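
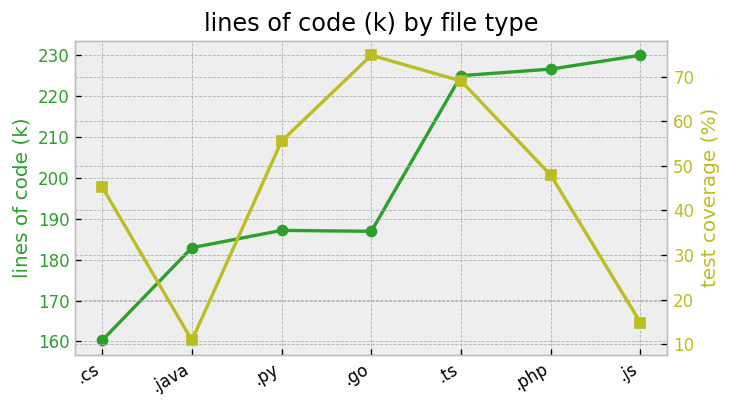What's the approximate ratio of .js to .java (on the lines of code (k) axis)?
≈ 1.28×

.js ≈ 230, .java ≈ 180; 230/180 ≈ 1.28.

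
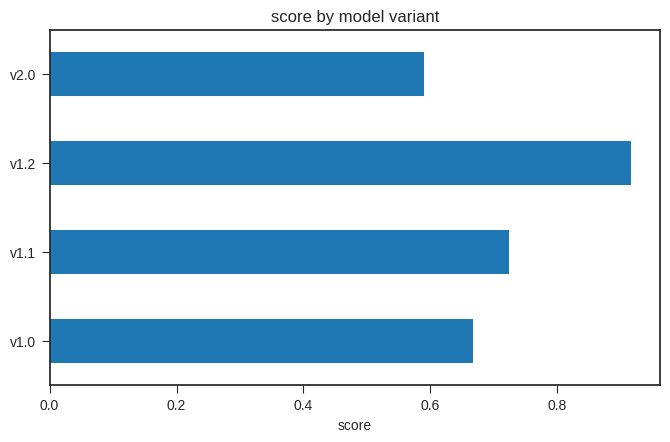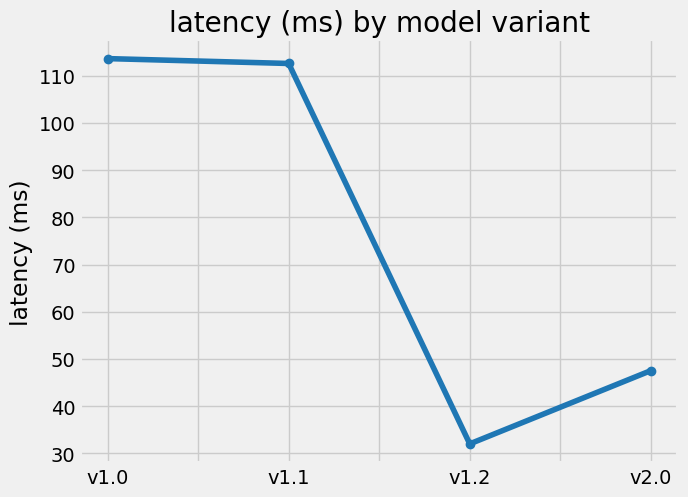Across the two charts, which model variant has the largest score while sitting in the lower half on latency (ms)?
v1.2

Chart 2 median latency (ms) ≈ 80; below-median model variants: v1.2, v2.0. Among those, v1.2 has the highest score (≈ 0.9).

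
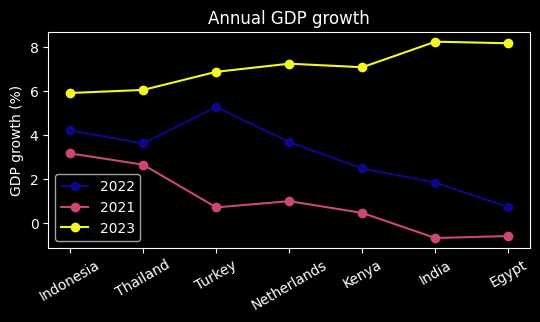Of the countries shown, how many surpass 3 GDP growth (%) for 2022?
Above 3: Indonesia, Thailand, Turkey, Netherlands.

4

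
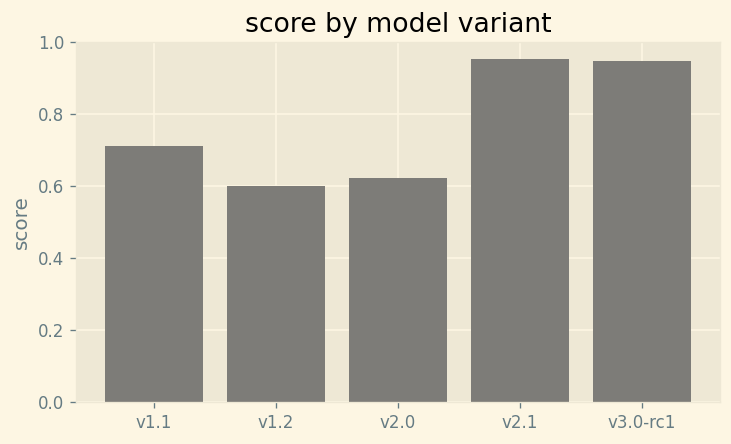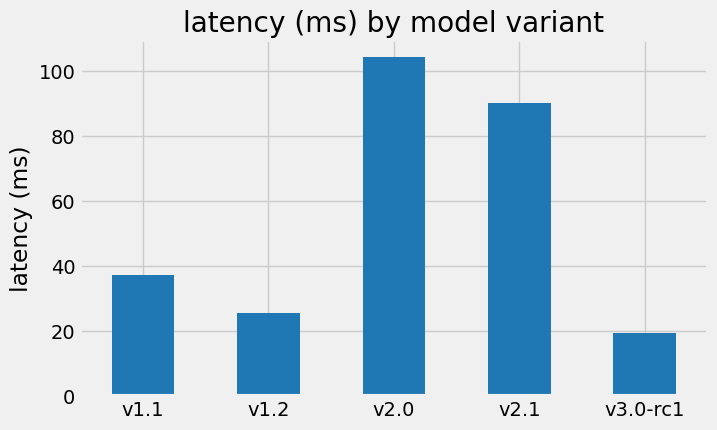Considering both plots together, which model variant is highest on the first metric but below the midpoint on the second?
Chart 2 median latency (ms) ≈ 40; below-median model variants: v1.2, v3.0-rc1. Among those, v3.0-rc1 has the highest score (≈ 0.9).

v3.0-rc1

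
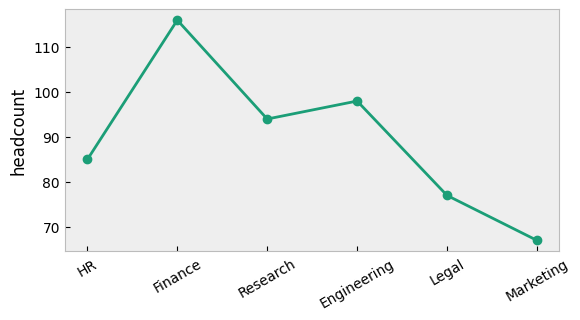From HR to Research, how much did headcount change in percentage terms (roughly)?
HR ≈ 85, Research ≈ 95; (95 − 85) / 85 ≈ +11.8%.

≈ +11.8%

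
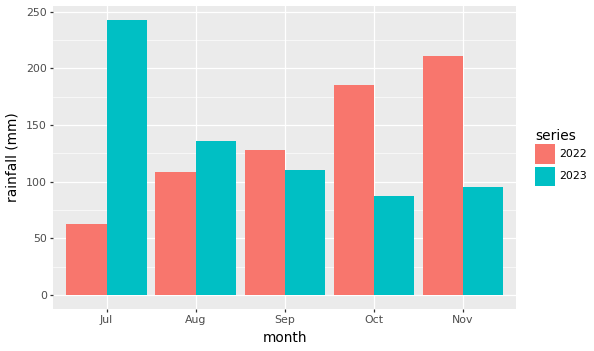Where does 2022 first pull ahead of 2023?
Aug: 2022 ≈ 100 vs 2023 ≈ 125 (not yet); Sep: 2022 ≈ 125 vs 2023 ≈ 100 (first crossover).

Sep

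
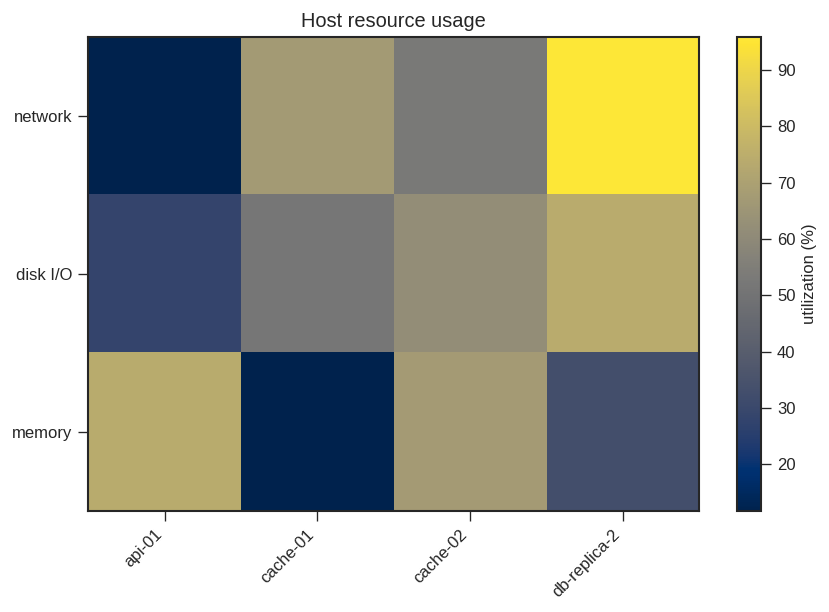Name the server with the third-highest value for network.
Top 4 for network: db-replica-2 ≈ 100, cache-01 ≈ 70, cache-02 ≈ 50, api-01 ≈ 10.

cache-02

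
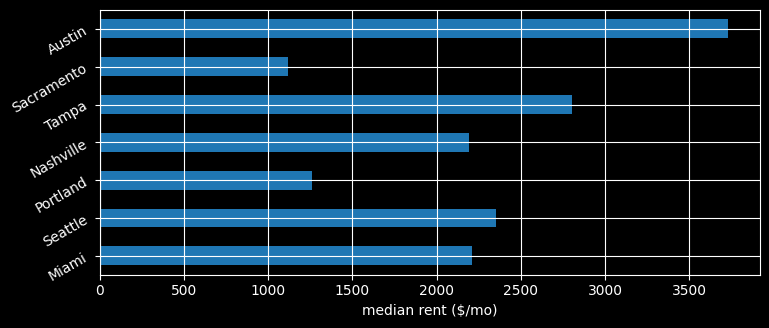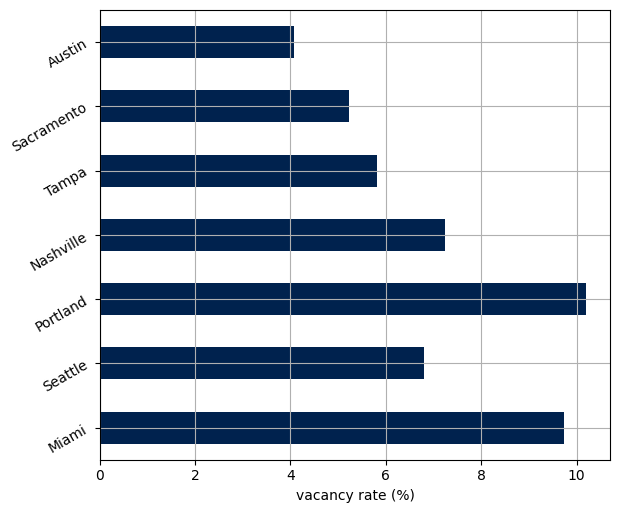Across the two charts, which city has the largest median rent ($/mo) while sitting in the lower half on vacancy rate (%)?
Chart 2 median vacancy rate (%) ≈ 7; below-median cities: Tampa, Sacramento, Austin. Among those, Austin has the highest median rent ($/mo) (≈ 3500).

Austin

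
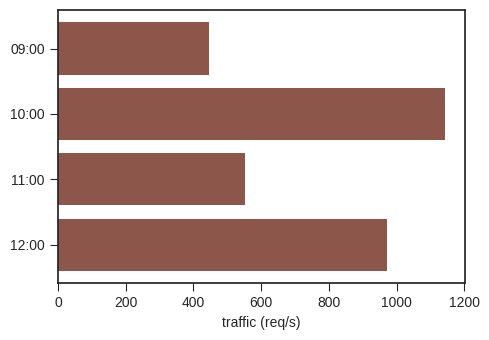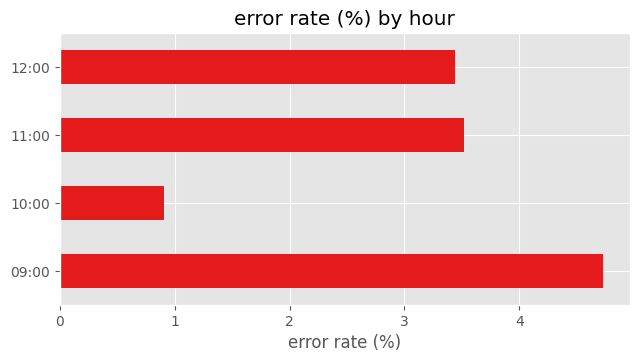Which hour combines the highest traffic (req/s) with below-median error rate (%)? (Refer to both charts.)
Chart 2 median error rate (%) ≈ 3.5; below-median hours: 10:00, 12:00. Among those, 10:00 has the highest traffic (req/s) (≈ 1200).

10:00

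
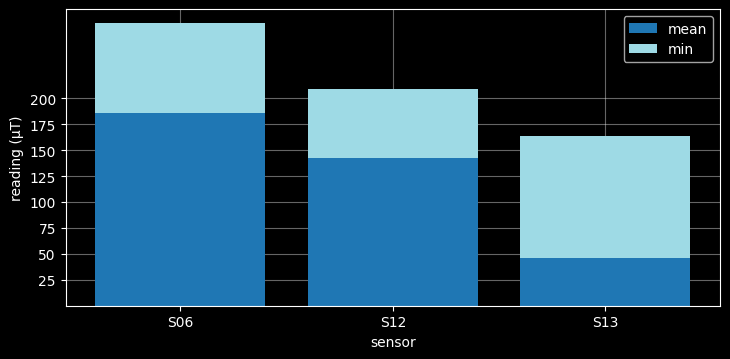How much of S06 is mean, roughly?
mean top ≈ 175, bottom ≈ 0; segment ≈ 175.

≈ 175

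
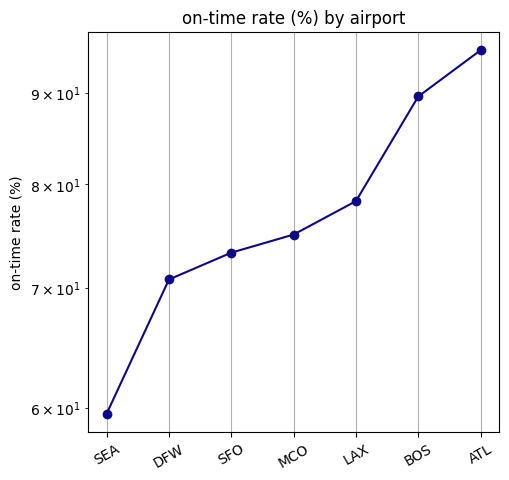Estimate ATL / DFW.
≈ 1.36×

ATL ≈ 95, DFW ≈ 70; 95/70 ≈ 1.36.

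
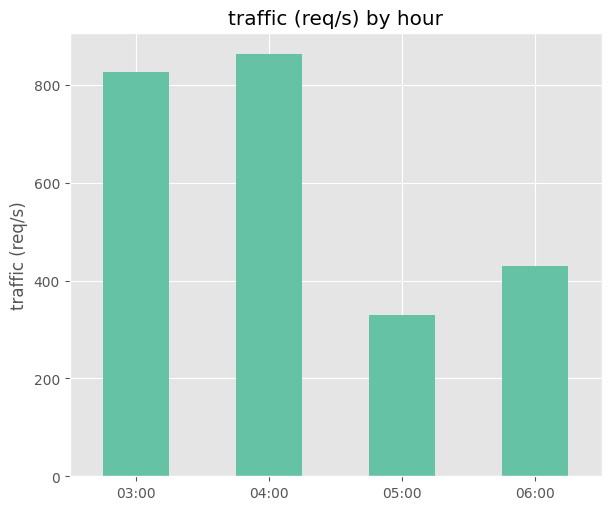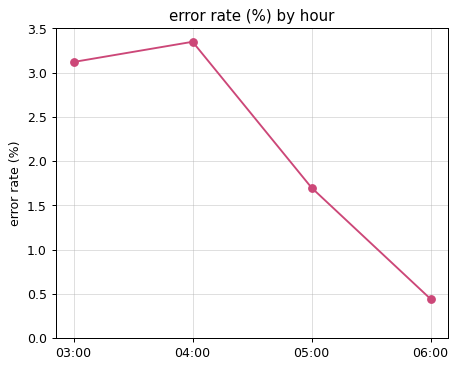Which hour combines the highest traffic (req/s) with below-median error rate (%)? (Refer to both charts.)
06:00

Chart 2 median error rate (%) ≈ 2.5; below-median hours: 05:00, 06:00. Among those, 06:00 has the highest traffic (req/s) (≈ 400).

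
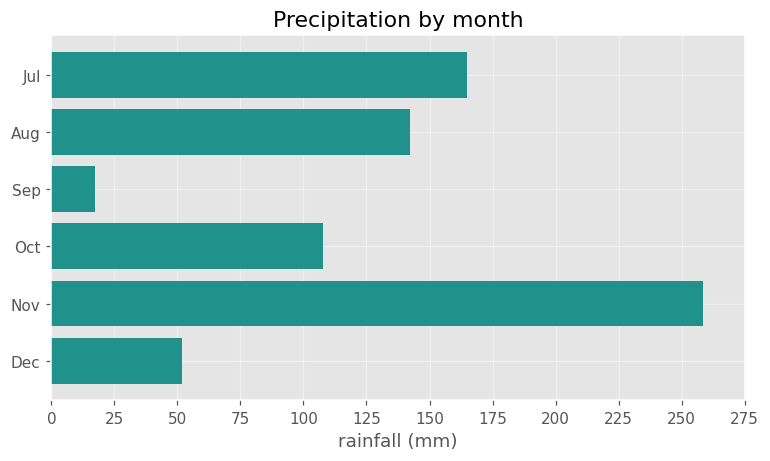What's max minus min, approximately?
≈ 225

Max Nov ≈ 250, min Sep ≈ 25; range ≈ 225.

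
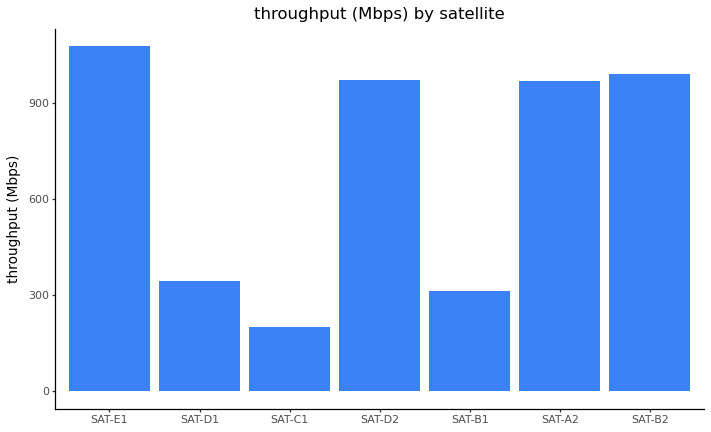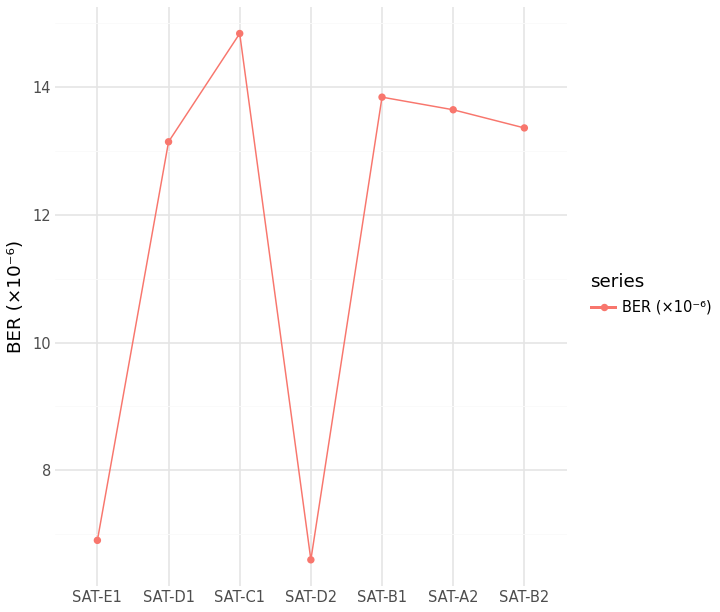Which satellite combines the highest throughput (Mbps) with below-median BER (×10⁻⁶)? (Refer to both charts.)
SAT-E1

Chart 2 median BER (×10⁻⁶) ≈ 14; below-median satellites: SAT-E1, SAT-D1, SAT-D2. Among those, SAT-E1 has the highest throughput (Mbps) (≈ 1100).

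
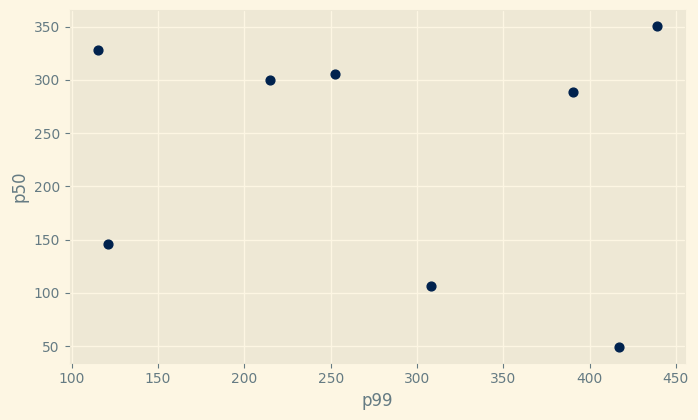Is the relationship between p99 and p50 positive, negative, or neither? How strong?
Points are roughly uncorrelated; weak (|r| ≈ 0.1).

no clear correlation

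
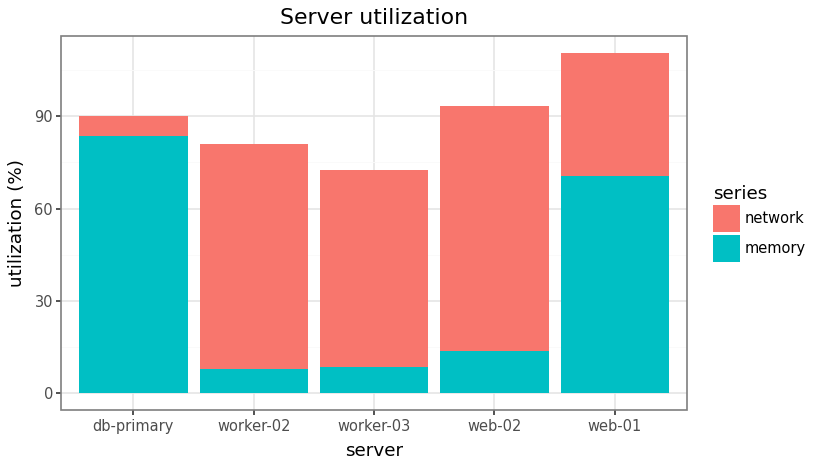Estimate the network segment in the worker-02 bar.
network top ≈ 80, bottom ≈ 10; segment ≈ 70.

≈ 70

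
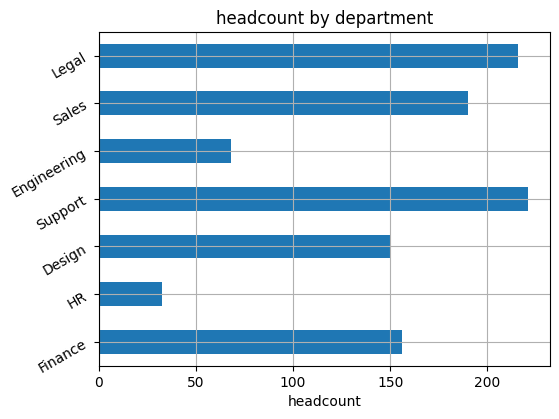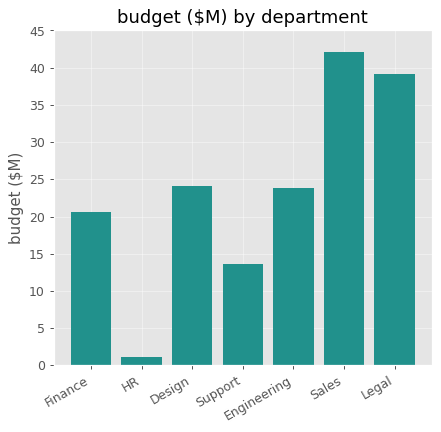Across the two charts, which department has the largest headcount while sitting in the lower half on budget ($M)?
Support

Chart 2 median budget ($M) ≈ 25; below-median departments: Finance, HR, Support. Among those, Support has the highest headcount (≈ 225).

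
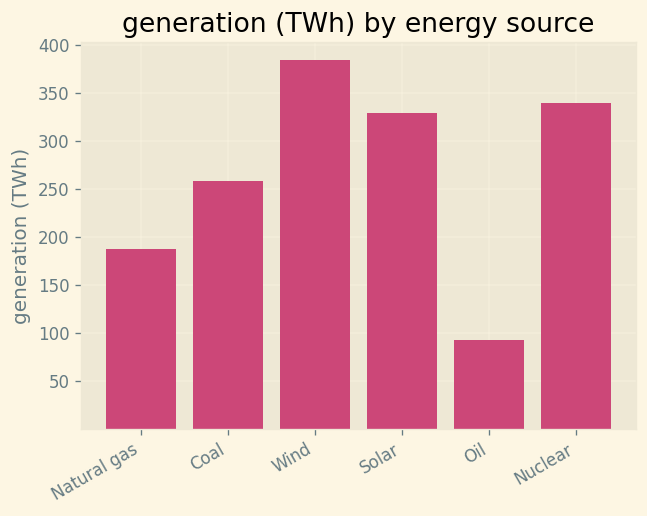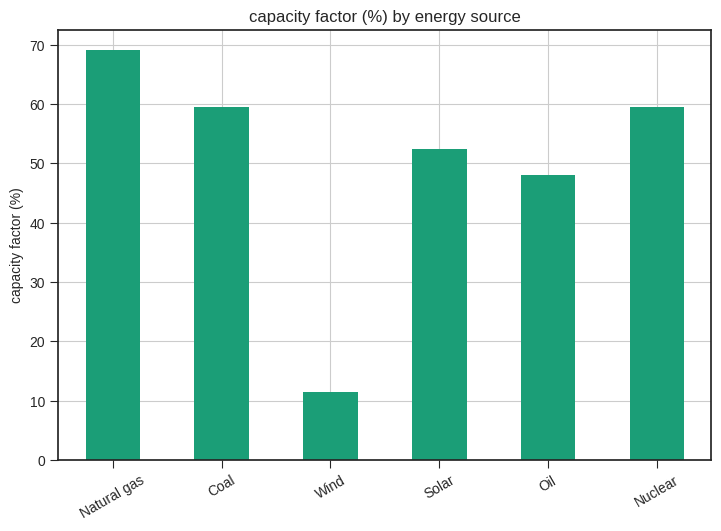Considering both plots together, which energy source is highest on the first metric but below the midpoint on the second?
Chart 2 median capacity factor (%) ≈ 60; below-median energy sources: Wind, Solar, Oil. Among those, Wind has the highest generation (TWh) (≈ 400).

Wind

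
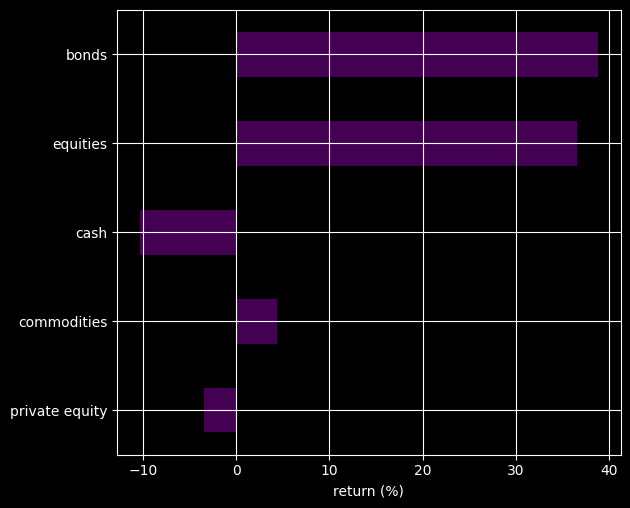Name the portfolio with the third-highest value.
Top 4: bonds ≈ 40, equities ≈ 35, commodities ≈ 5, private equity ≈ -5.

commodities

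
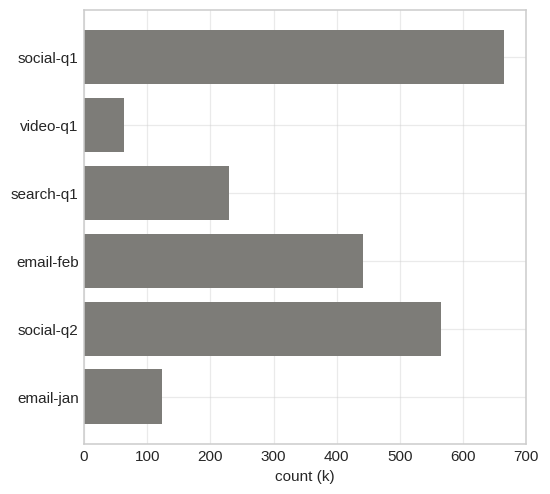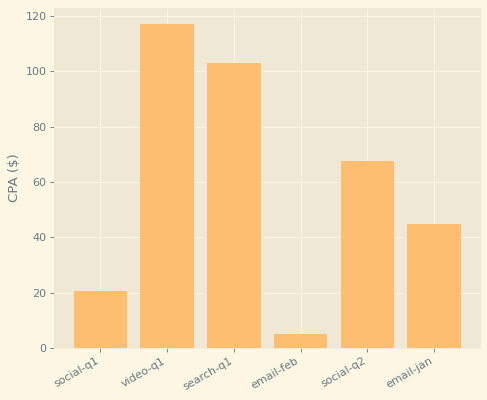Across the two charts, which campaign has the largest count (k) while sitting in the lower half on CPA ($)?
Chart 2 median CPA ($) ≈ 60; below-median campaigns: social-q1, email-feb, email-jan. Among those, social-q1 has the highest count (k) (≈ 700).

social-q1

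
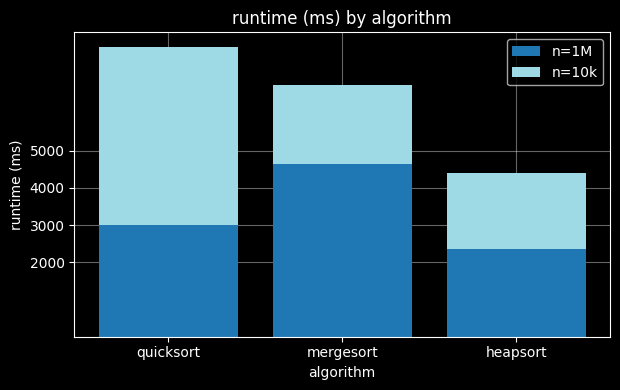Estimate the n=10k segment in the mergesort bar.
≈ 2000

n=10k top ≈ 7000, bottom ≈ 5000; segment ≈ 2000.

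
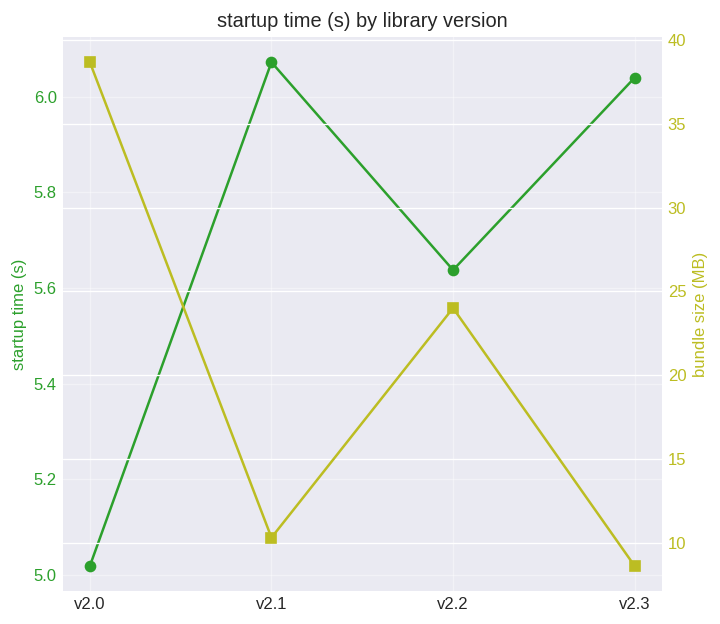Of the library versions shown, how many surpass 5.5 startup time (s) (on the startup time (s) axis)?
Above 5.5: v2.1, v2.2, v2.3.

3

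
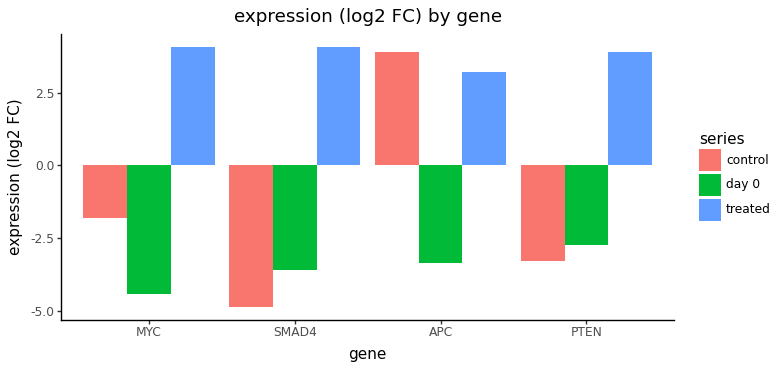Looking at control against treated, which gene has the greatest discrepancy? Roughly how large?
SMAD4: control ≈ -5, treated ≈ 4 → gap ≈ 9. Next-largest (PTEN) is only ≈ 7.

SMAD4, ≈ 9 log2 FC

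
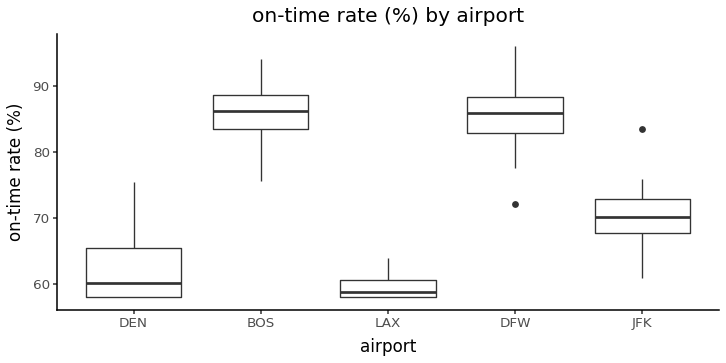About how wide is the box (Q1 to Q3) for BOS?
≈ 5

Q3 ≈ 90, Q1 ≈ 85; IQR ≈ 5.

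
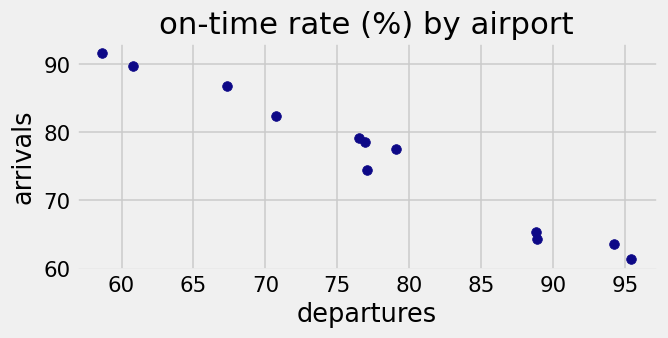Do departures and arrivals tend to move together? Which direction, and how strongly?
Points are negatively correlated; strong (|r| ≈ 1.0).

negative, strong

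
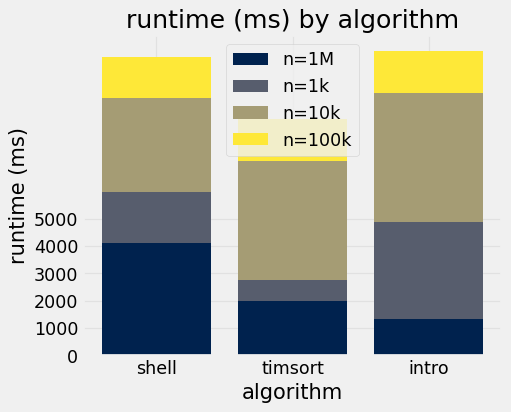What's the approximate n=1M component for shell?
≈ 4000

n=1M top ≈ 4000, bottom ≈ 0; segment ≈ 4000.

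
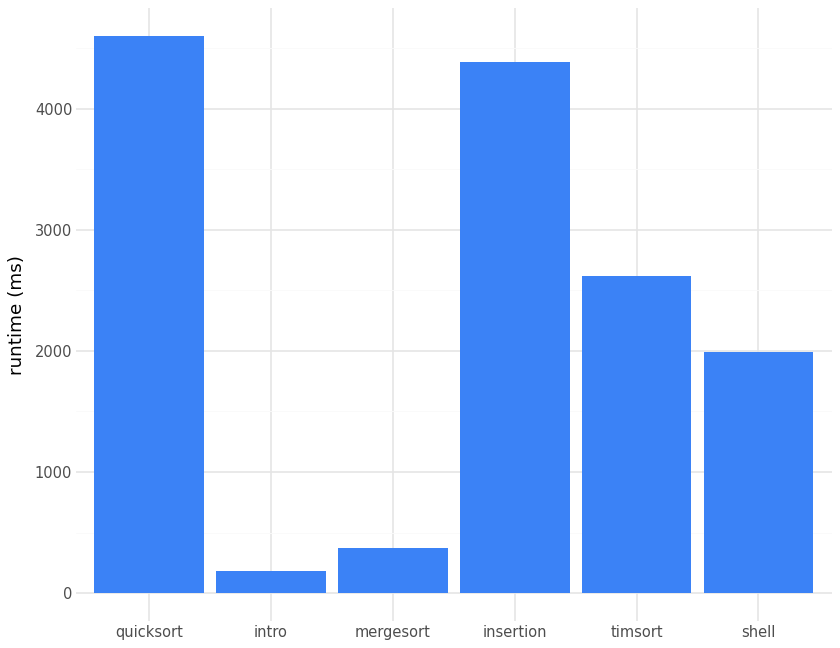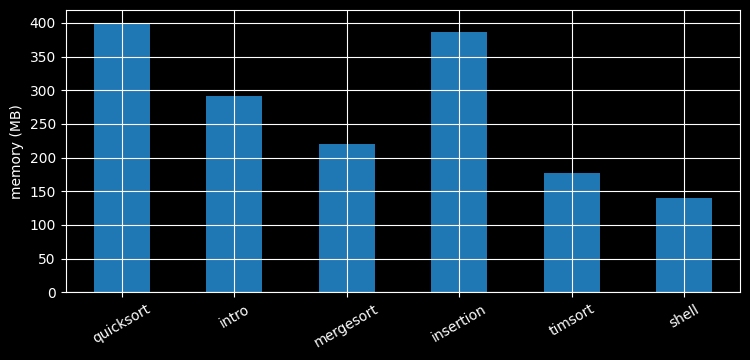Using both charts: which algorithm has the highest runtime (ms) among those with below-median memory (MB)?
timsort

Chart 2 median memory (MB) ≈ 250; below-median algorithms: mergesort, timsort, shell. Among those, timsort has the highest runtime (ms) (≈ 2500).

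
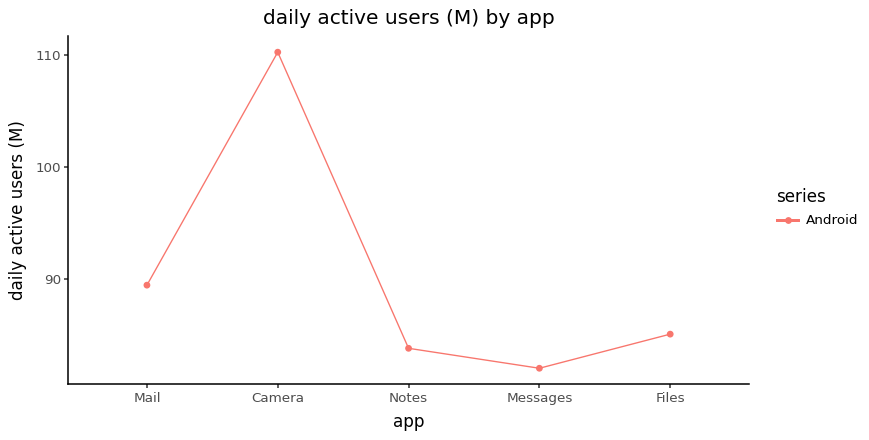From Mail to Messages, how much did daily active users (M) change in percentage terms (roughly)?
Mail ≈ 90, Messages ≈ 80; (80 − 90) / 90 ≈ -11.1%.

≈ -11.1%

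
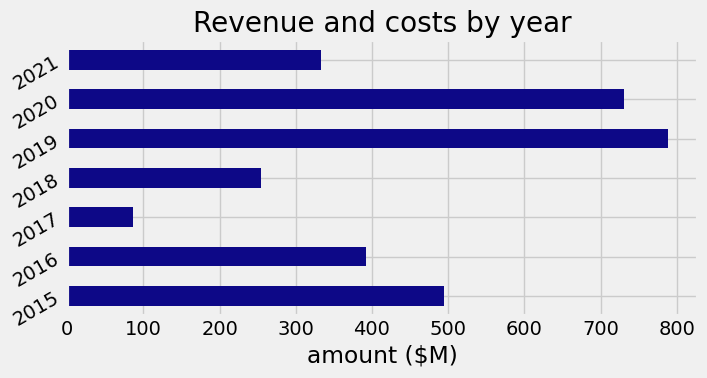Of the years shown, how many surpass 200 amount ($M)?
Above 200: 2015, 2016, 2018, 2019, 2020, 2021.

6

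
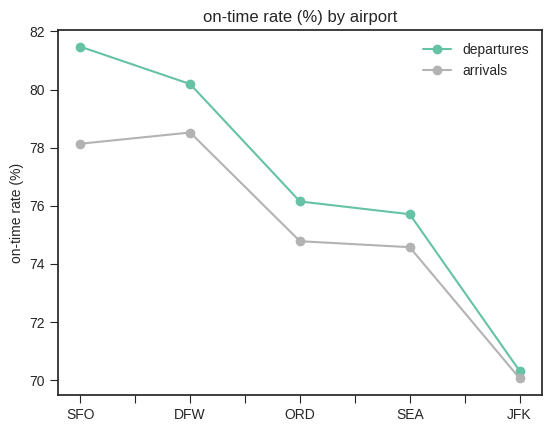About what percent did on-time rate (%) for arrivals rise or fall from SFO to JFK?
≈ -10.3%

SFO ≈ 78, JFK ≈ 70; (70 − 78) / 78 ≈ -10.3%.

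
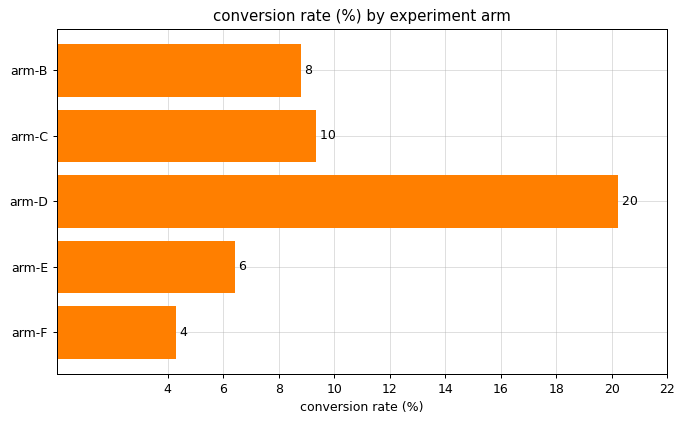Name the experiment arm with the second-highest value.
Top 3: arm-D ≈ 20, arm-C ≈ 10, arm-B ≈ 8.

arm-C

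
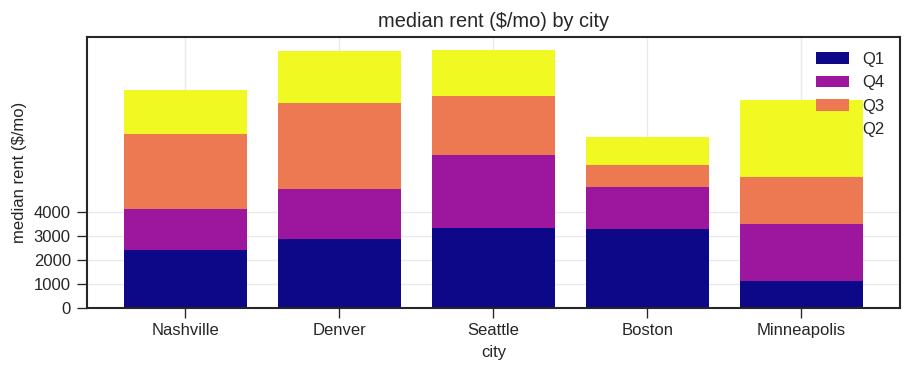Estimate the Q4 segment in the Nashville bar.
≈ 2000

Q4 top ≈ 4000, bottom ≈ 2000; segment ≈ 2000.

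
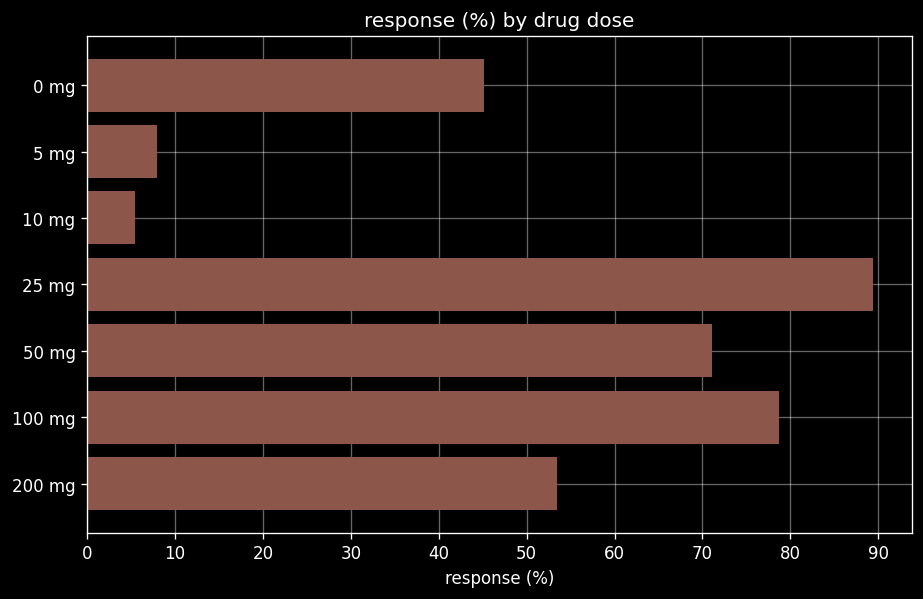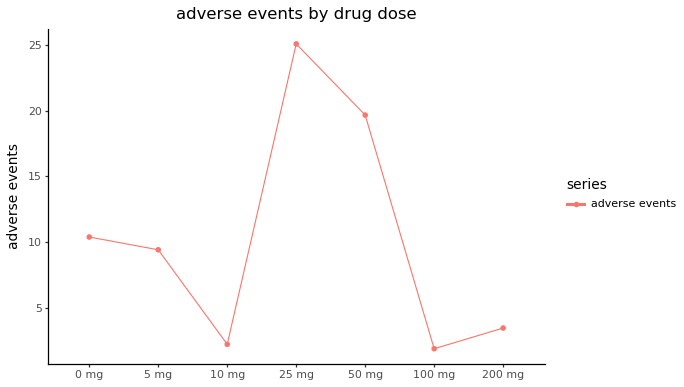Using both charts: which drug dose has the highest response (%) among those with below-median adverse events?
Chart 2 median adverse events ≈ 10; below-median drug doses: 10 mg, 100 mg, 200 mg. Among those, 100 mg has the highest response (%) (≈ 80).

100 mg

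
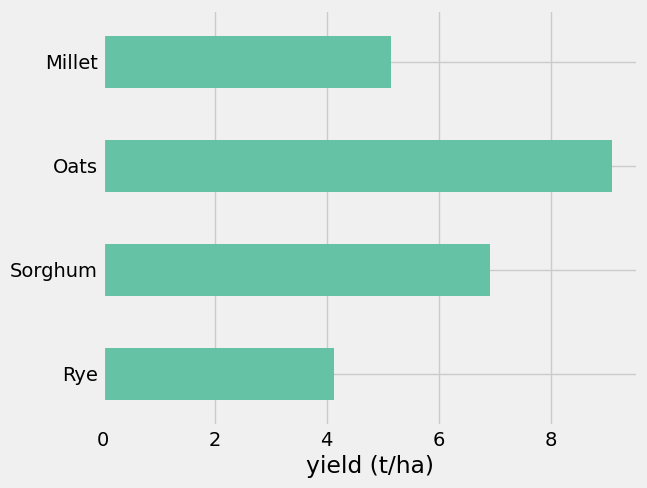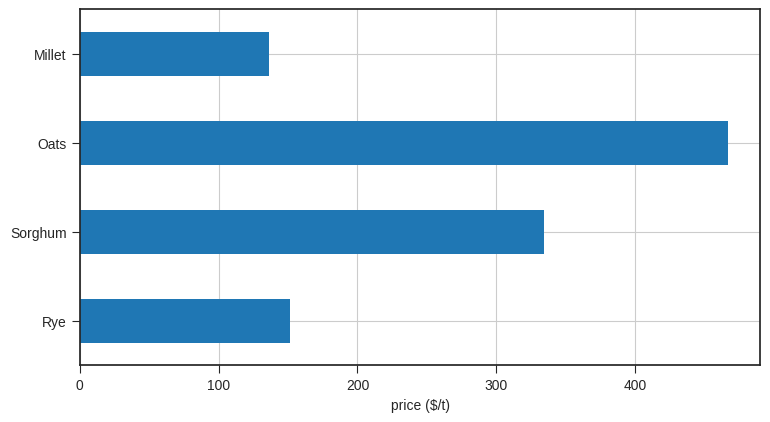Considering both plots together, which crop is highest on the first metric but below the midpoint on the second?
Millet

Chart 2 median price ($/t) ≈ 250; below-median crops: Rye, Millet. Among those, Millet has the highest yield (t/ha) (≈ 5).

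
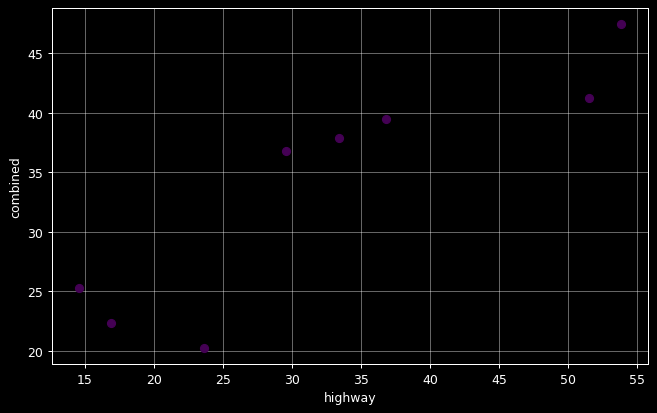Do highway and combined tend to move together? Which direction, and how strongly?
positive, strong

Points are positively correlated; strong (|r| ≈ 0.9).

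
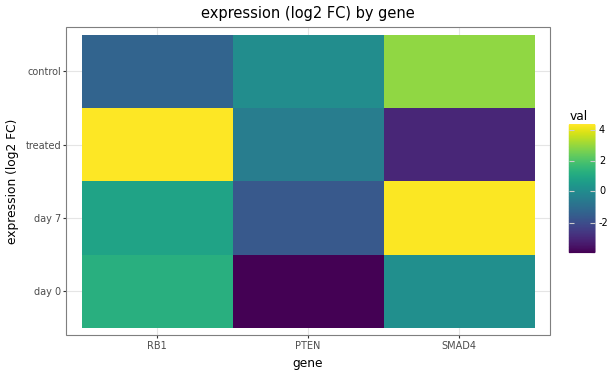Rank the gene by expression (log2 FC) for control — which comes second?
Top 3 for control: SMAD4 ≈ 3, PTEN ≈ 0, RB1 ≈ -1.

PTEN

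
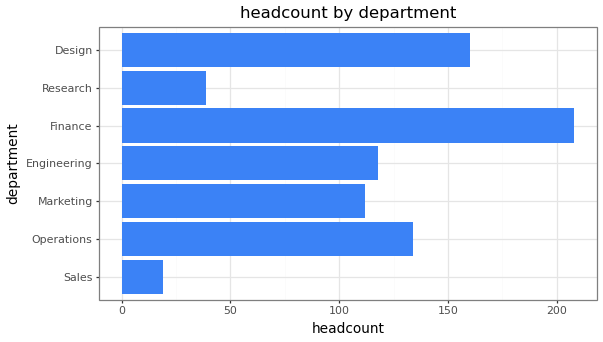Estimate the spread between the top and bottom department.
Max Finance ≈ 200, min Sales ≈ 20; range ≈ 180.

≈ 180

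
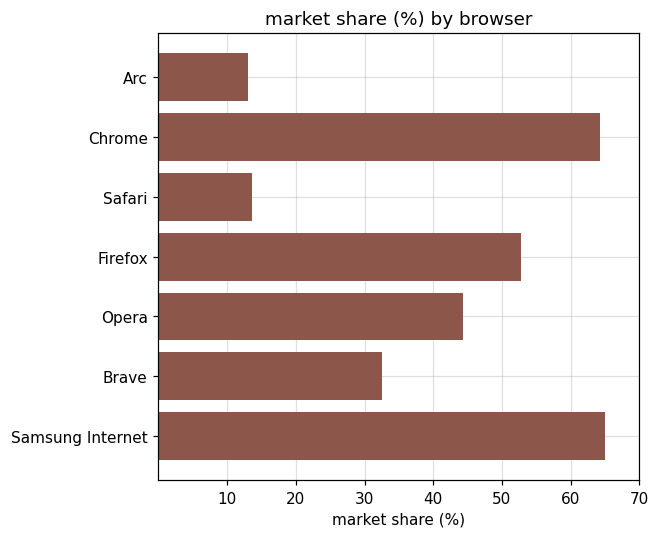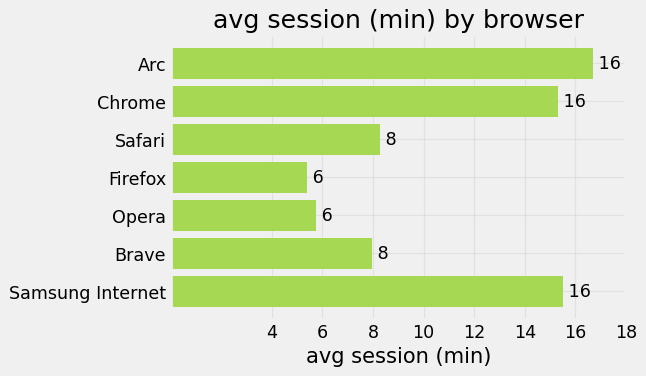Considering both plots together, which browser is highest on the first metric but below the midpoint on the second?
Chart 2 median avg session (min) ≈ 8; below-median browsers: Firefox, Opera, Brave. Among those, Firefox has the highest market share (%) (≈ 50).

Firefox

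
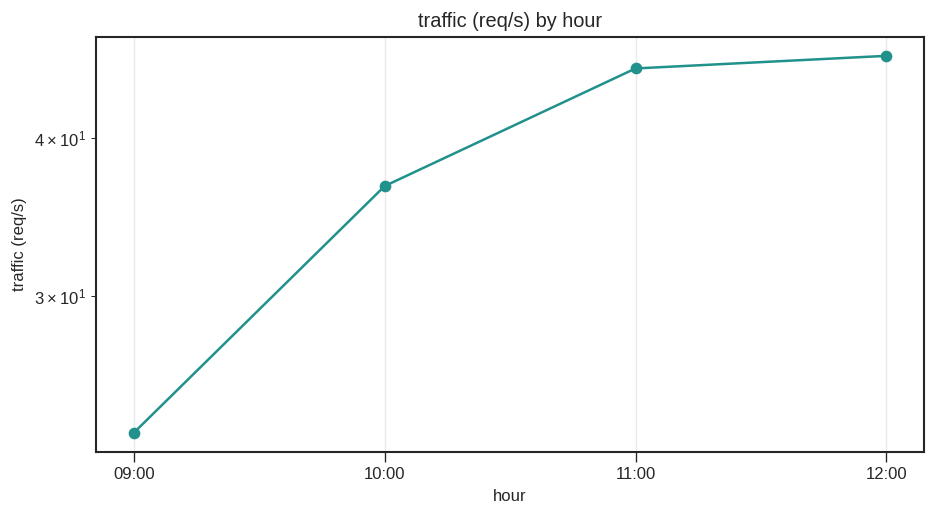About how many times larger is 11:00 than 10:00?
≈ 1.28×

11:00 ≈ 46, 10:00 ≈ 36; 46/36 ≈ 1.28.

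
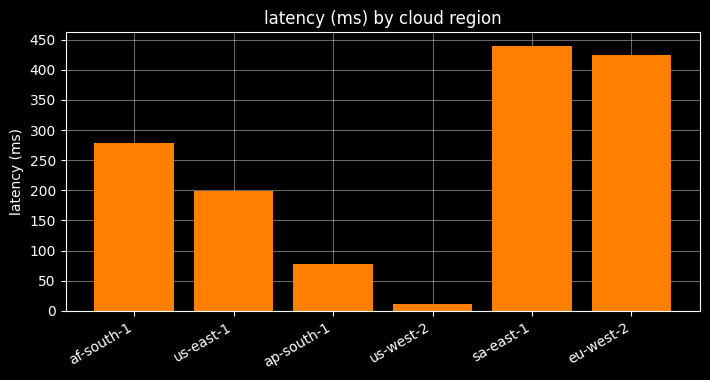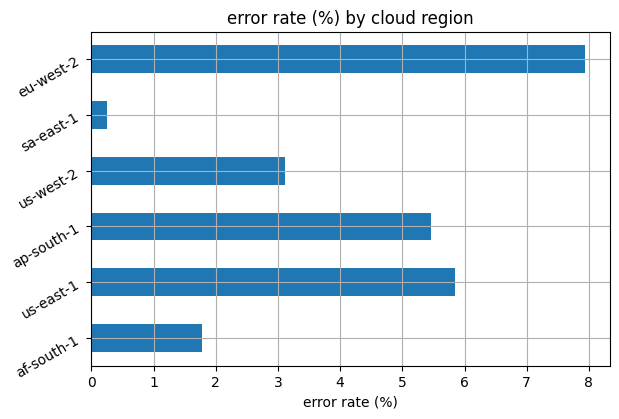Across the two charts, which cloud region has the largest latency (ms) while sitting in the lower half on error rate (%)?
sa-east-1

Chart 2 median error rate (%) ≈ 4; below-median cloud regions: af-south-1, us-west-2, sa-east-1. Among those, sa-east-1 has the highest latency (ms) (≈ 450).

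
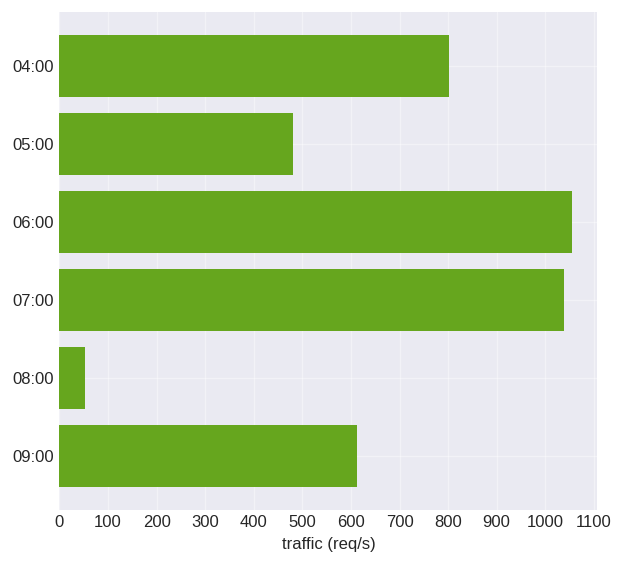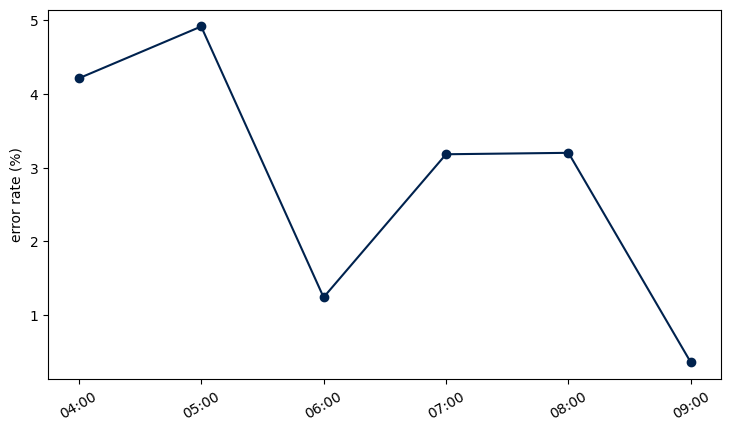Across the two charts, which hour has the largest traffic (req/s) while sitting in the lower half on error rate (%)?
06:00

Chart 2 median error rate (%) ≈ 3; below-median hours: 06:00, 07:00, 09:00. Among those, 06:00 has the highest traffic (req/s) (≈ 1100).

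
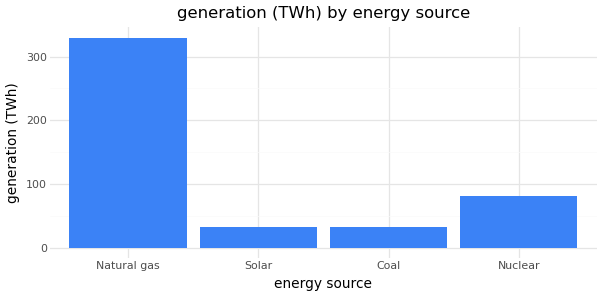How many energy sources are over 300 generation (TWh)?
Above 300: Natural gas.

1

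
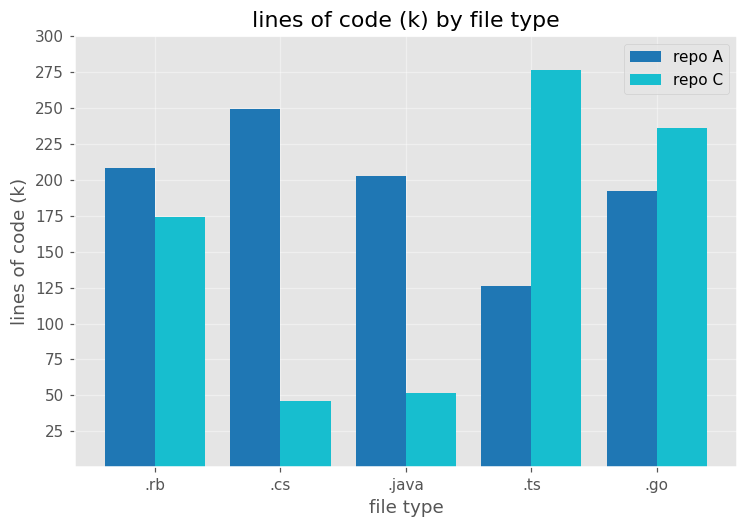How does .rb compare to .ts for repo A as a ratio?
.rb ≈ 200, .ts ≈ 125; 200/125 ≈ 1.6.

≈ 1.6×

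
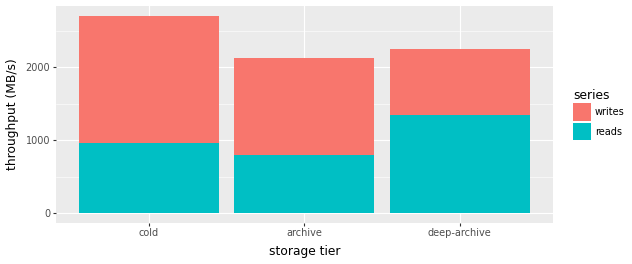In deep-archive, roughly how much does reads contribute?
≈ 1500

reads top ≈ 1500, bottom ≈ 0; segment ≈ 1500.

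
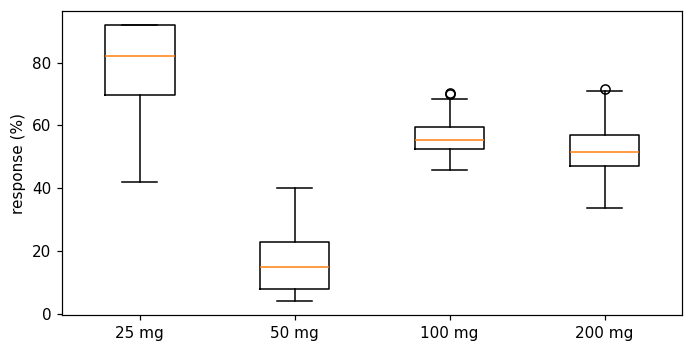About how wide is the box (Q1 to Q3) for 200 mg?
Q3 ≈ 60, Q1 ≈ 50; IQR ≈ 10.

≈ 10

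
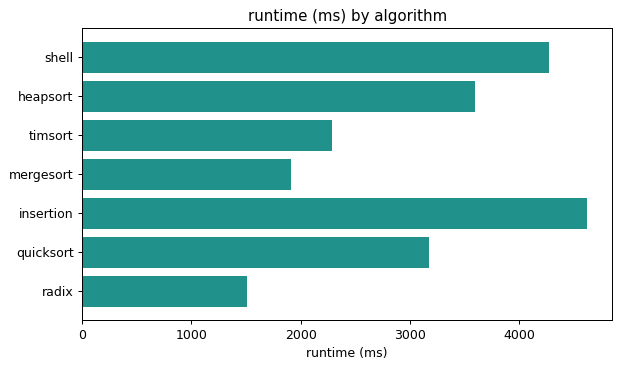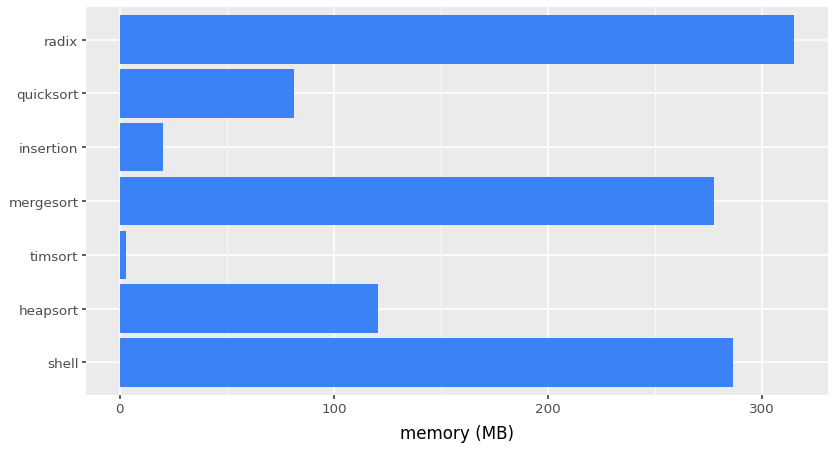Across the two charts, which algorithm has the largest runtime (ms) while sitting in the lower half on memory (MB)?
insertion

Chart 2 median memory (MB) ≈ 100; below-median algorithms: timsort, insertion, quicksort. Among those, insertion has the highest runtime (ms) (≈ 4500).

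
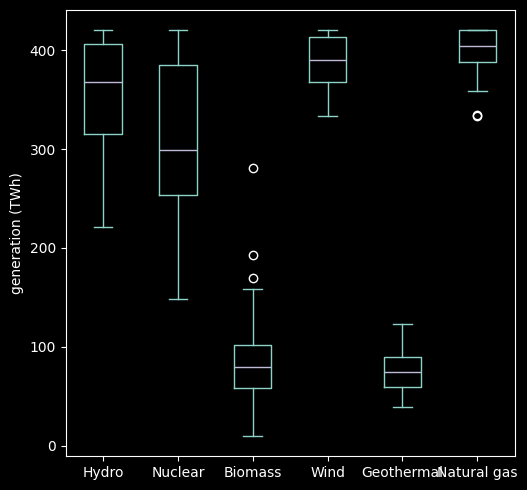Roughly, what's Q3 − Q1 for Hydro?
Q3 ≈ 400, Q1 ≈ 300; IQR ≈ 100.

≈ 100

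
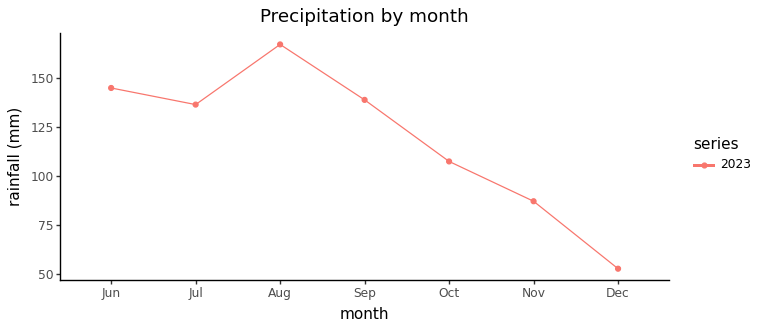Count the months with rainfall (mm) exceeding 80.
6

Above 80: Jun, Jul, Aug, Sep, Oct, Nov.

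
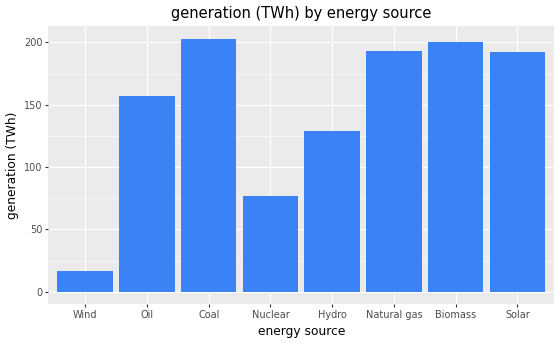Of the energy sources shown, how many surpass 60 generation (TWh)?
Above 60: Oil, Coal, Nuclear, Hydro, Natural gas, Biomass, Solar.

7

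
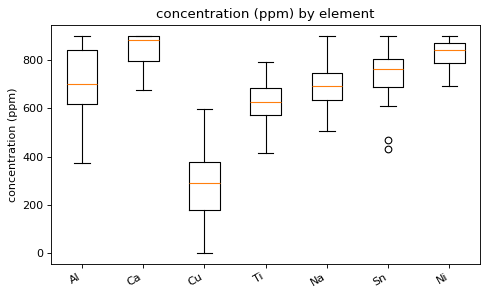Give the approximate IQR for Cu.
Q3 ≈ 400, Q1 ≈ 200; IQR ≈ 200.

≈ 200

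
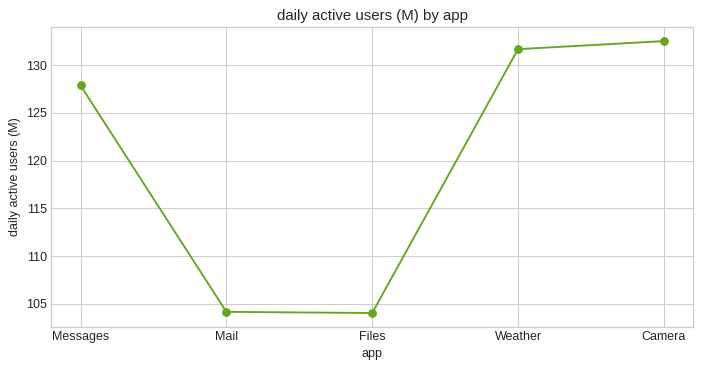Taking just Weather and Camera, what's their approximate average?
(130 + 135) / 2 ≈ 132.

≈ 132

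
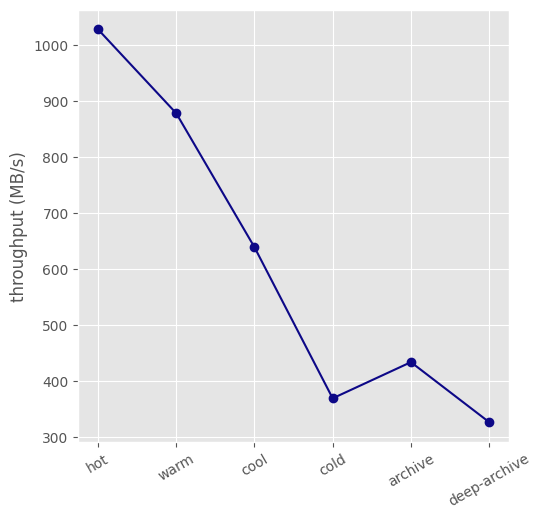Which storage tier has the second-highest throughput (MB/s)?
warm

Top 3: hot ≈ 1000, warm ≈ 900, cool ≈ 600.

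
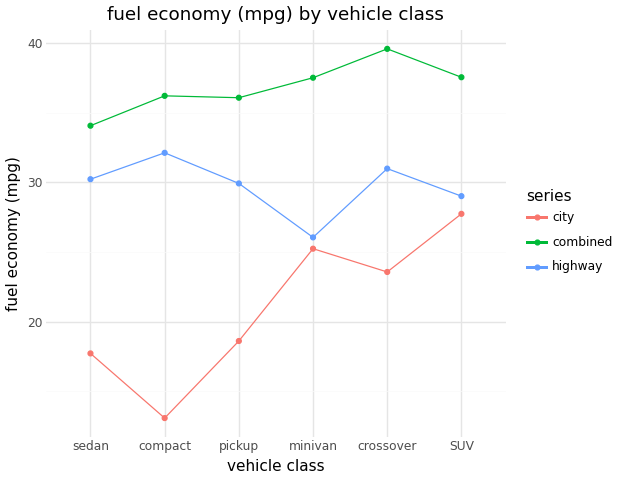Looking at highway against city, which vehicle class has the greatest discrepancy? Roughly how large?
compact, ≈ 15 mpg

compact: highway ≈ 30, city ≈ 15 → gap ≈ 15. Next-largest (sedan) is only ≈ 10.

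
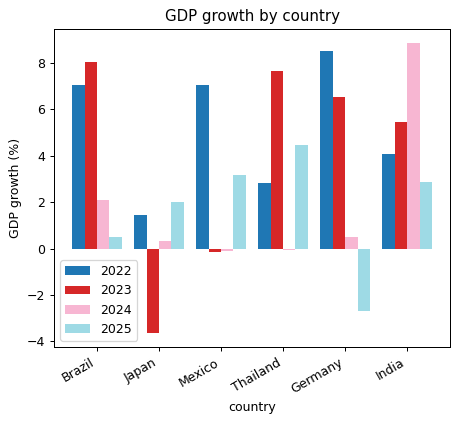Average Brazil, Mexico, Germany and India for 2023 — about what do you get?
≈ 5

(8 + 0 + 6 + 6) / 4 ≈ 5.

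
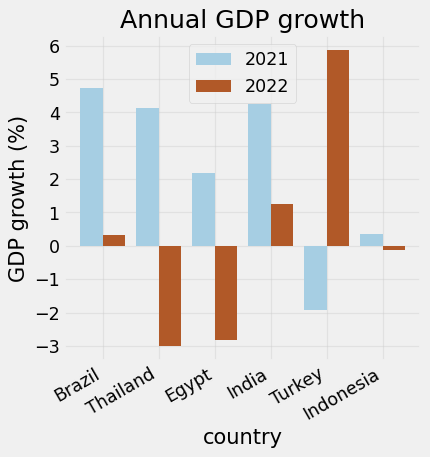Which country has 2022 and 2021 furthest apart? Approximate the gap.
Turkey: 2022 ≈ 6, 2021 ≈ -2 → gap ≈ 8. Next-largest (Thailand) is only ≈ 7.

Turkey, ≈ 8 %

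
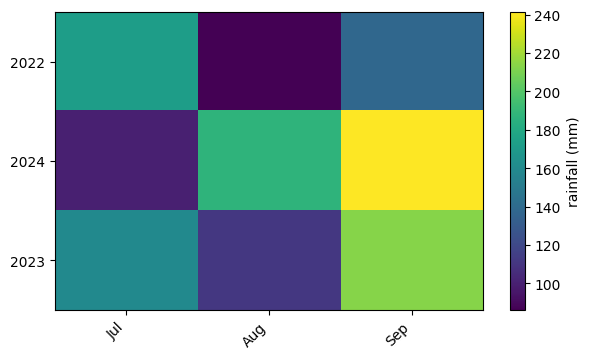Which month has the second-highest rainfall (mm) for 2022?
Top 3 for 2022: Jul ≈ 180, Sep ≈ 140, Aug ≈ 80.

Sep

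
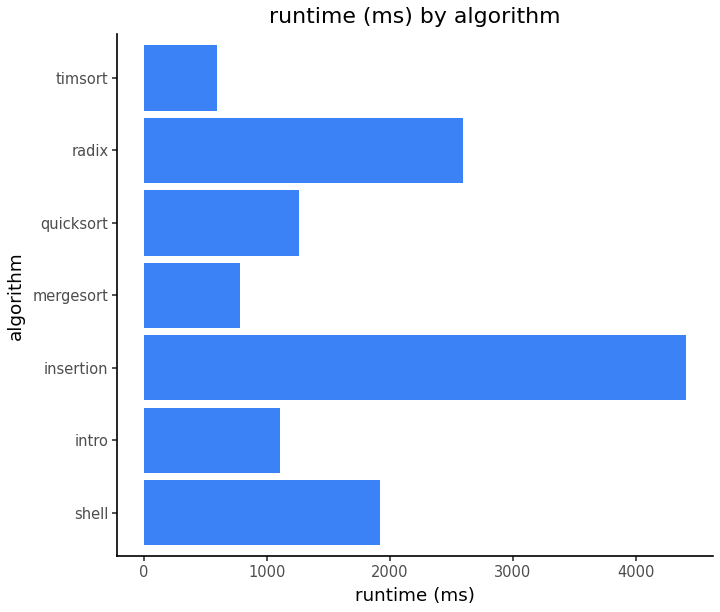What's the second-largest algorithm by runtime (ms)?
radix

Top 3: insertion ≈ 4500, radix ≈ 2500, shell ≈ 2000.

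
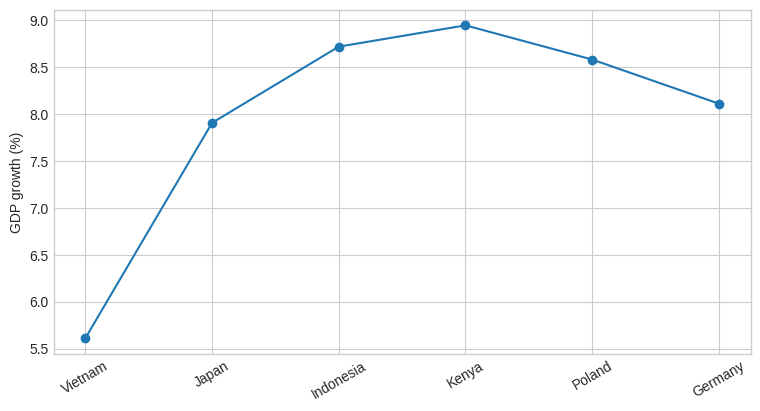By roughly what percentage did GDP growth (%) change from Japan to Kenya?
≈ +12.5%

Japan ≈ 8.0, Kenya ≈ 9.0; (9.0 − 8.0) / 8.0 ≈ +12.5%.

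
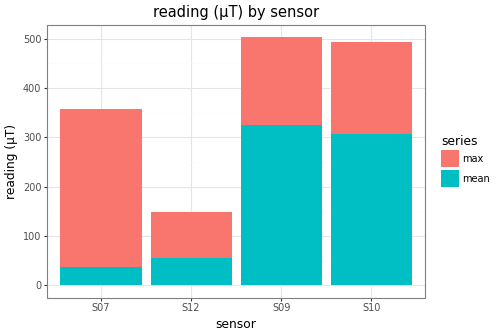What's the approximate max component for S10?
max top ≈ 500, bottom ≈ 300; segment ≈ 200.

≈ 200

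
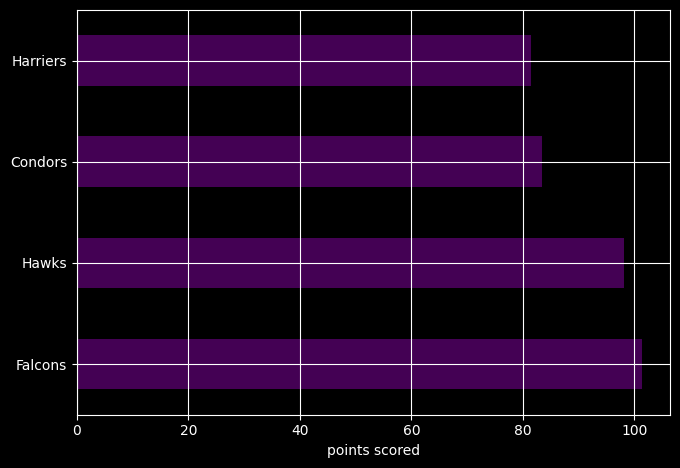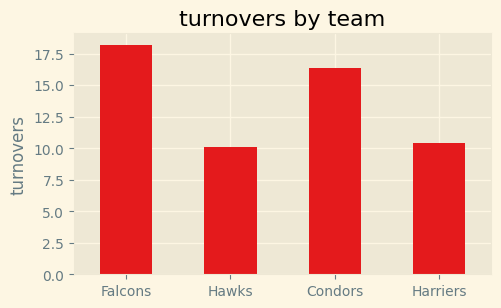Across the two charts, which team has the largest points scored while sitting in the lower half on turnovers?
Hawks

Chart 2 median turnovers ≈ 14; below-median teams: Hawks, Harriers. Among those, Hawks has the highest points scored (≈ 100).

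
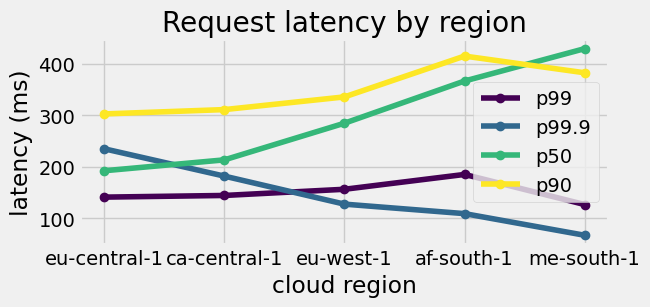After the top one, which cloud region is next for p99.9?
Top 3 for p99.9: eu-central-1 ≈ 250, ca-central-1 ≈ 200, eu-west-1 ≈ 150.

ca-central-1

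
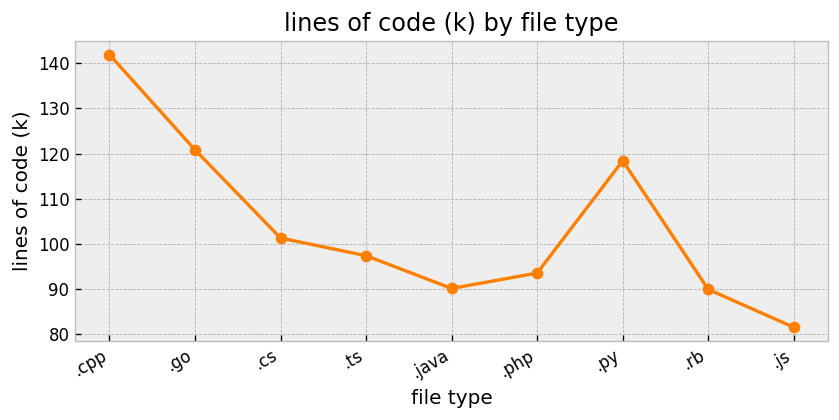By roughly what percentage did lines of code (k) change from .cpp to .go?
.cpp ≈ 140, .go ≈ 120; (120 − 140) / 140 ≈ -14.3%.

≈ -14.3%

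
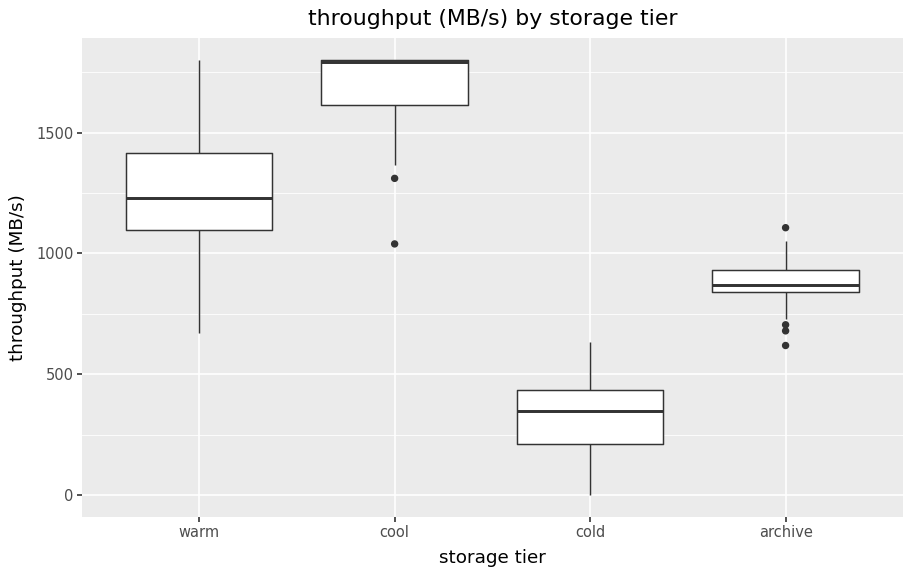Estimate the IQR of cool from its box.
≈ 200

Q3 ≈ 1800, Q1 ≈ 1600; IQR ≈ 200.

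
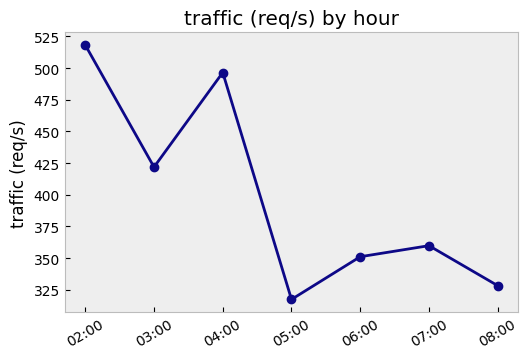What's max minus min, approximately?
Max 02:00 ≈ 520, min 05:00 ≈ 320; range ≈ 200.

≈ 200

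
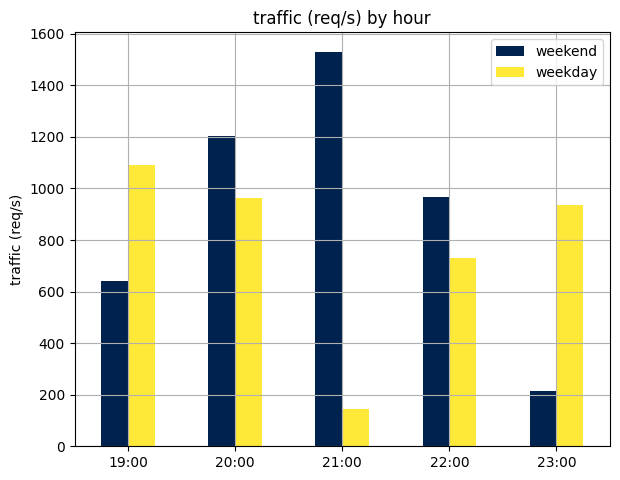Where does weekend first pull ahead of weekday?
20:00

19:00: weekend ≈ 600 vs weekday ≈ 1000 (not yet); 20:00: weekend ≈ 1200 vs weekday ≈ 1000 (first crossover).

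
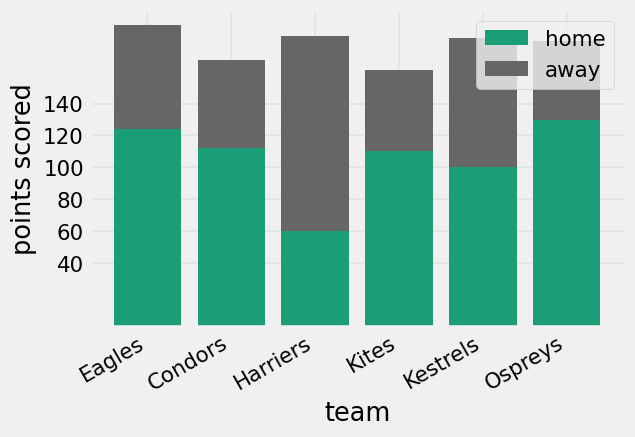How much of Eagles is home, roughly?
home top ≈ 120, bottom ≈ 0; segment ≈ 120.

≈ 120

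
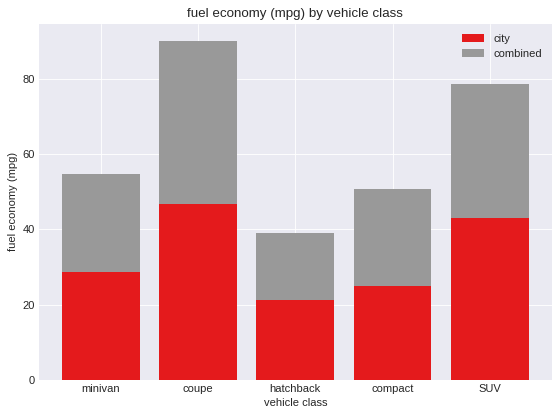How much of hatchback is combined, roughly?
≈ 20

combined top ≈ 40, bottom ≈ 20; segment ≈ 20.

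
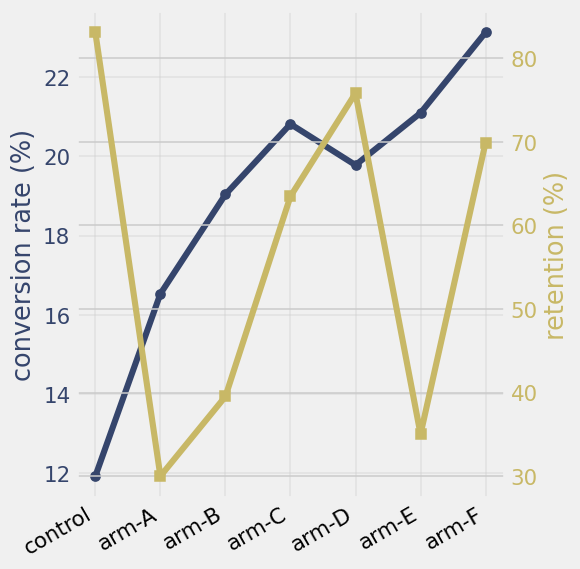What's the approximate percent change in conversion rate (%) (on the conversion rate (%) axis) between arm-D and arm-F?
≈ +15%

arm-D ≈ 20, arm-F ≈ 23; (23 − 20) / 20 ≈ +15%.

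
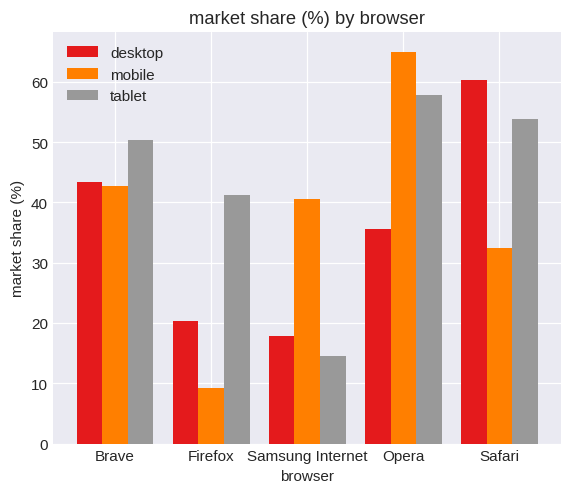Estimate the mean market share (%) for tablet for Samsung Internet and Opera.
≈ 35

(10 + 60) / 2 ≈ 35.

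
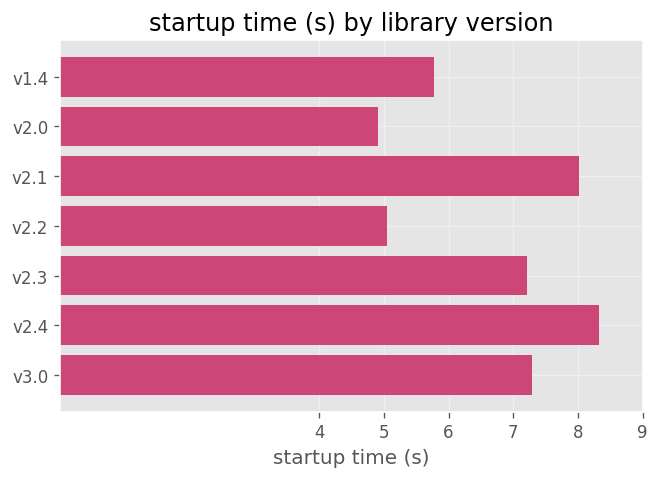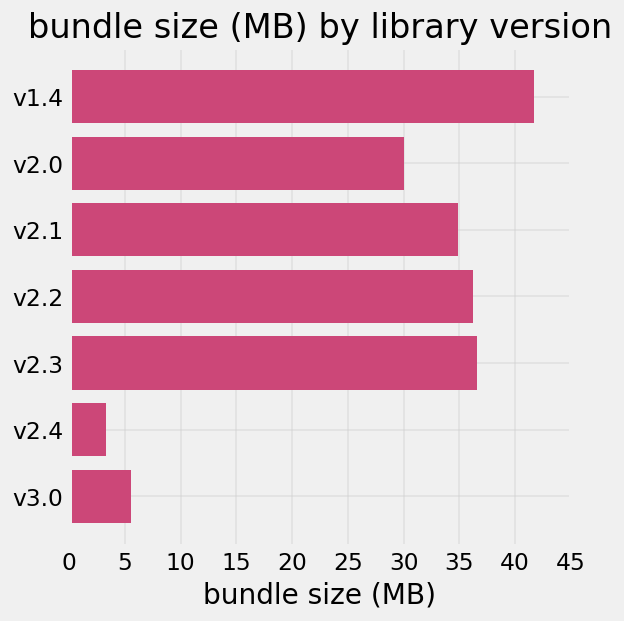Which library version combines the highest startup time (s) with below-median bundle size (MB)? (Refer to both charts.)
v2.4

Chart 2 median bundle size (MB) ≈ 35; below-median library versions: v2.0, v2.4, v3.0. Among those, v2.4 has the highest startup time (s) (≈ 8).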